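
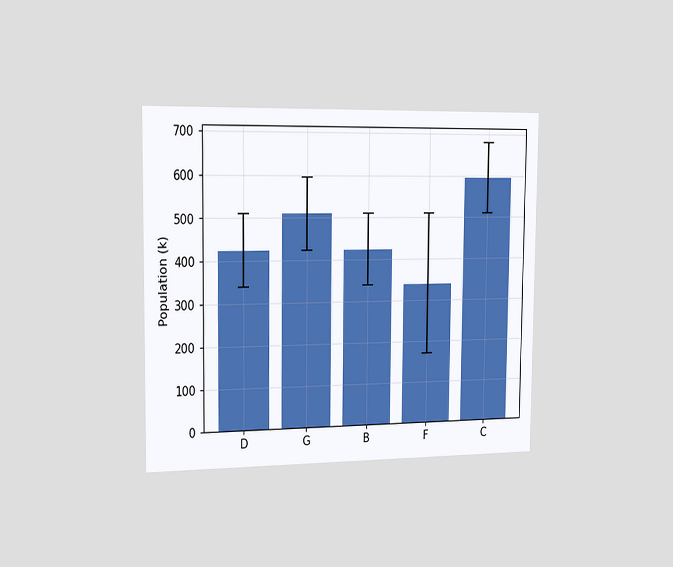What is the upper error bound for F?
510k

The chart is viewed slightly from the left. The F bar's upper whisker reaches 510k.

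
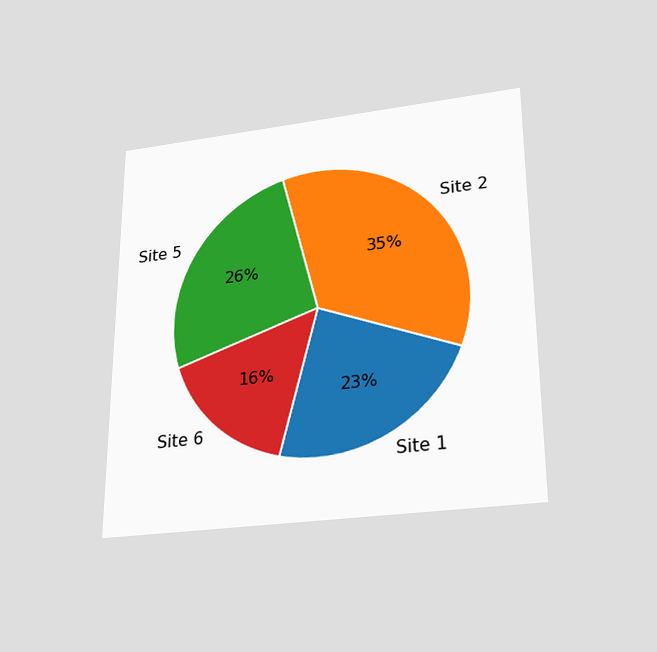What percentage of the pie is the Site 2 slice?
35%

The chart is viewed slightly from below. The Site 2 slice takes up 35% of the pie.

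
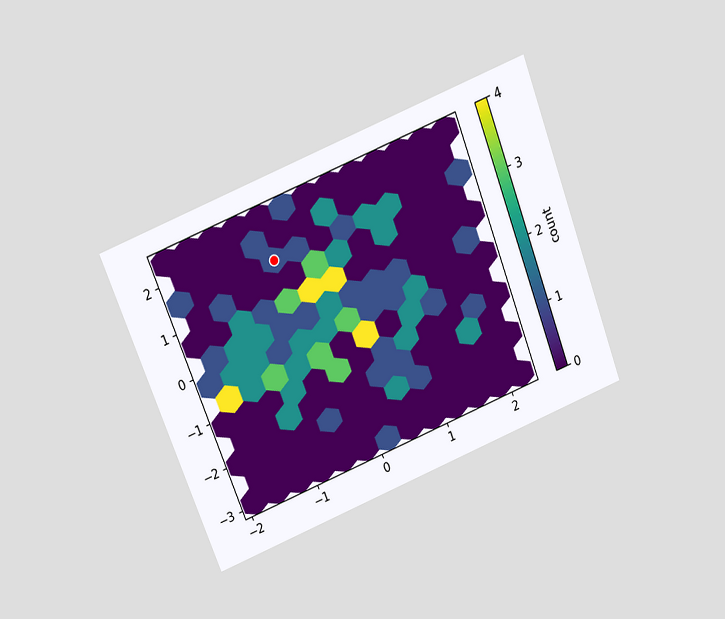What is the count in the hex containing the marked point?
1

The chart is tilted about 21° counter-clockwise and viewed slightly from above. The marked hex reads 1 on the colorbar.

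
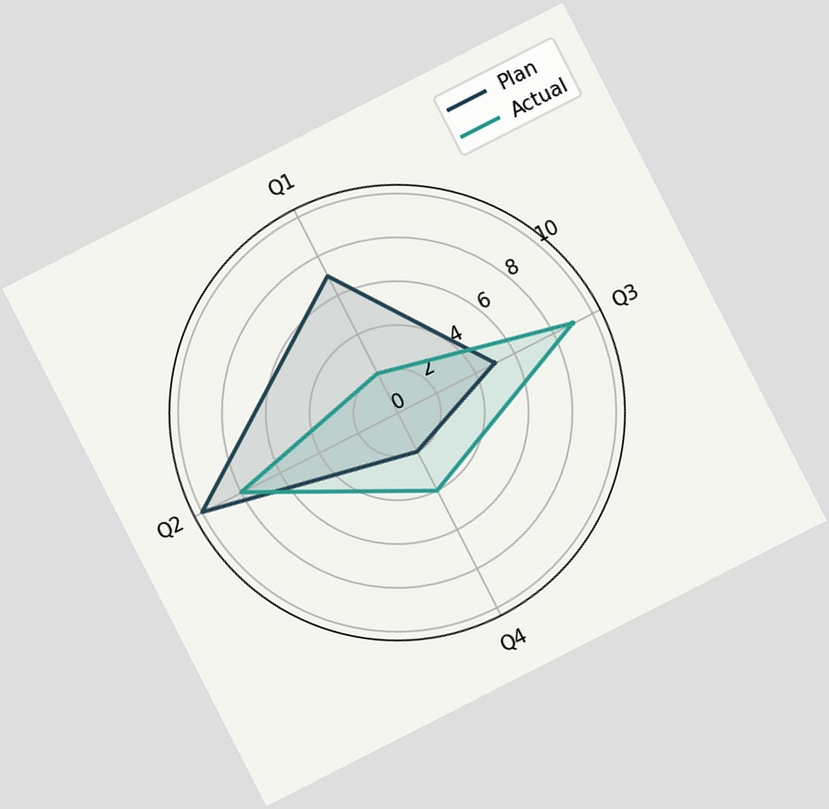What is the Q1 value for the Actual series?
2

The chart is tilted about 27° counter-clockwise. On the Q1 axis, Actual reaches 2.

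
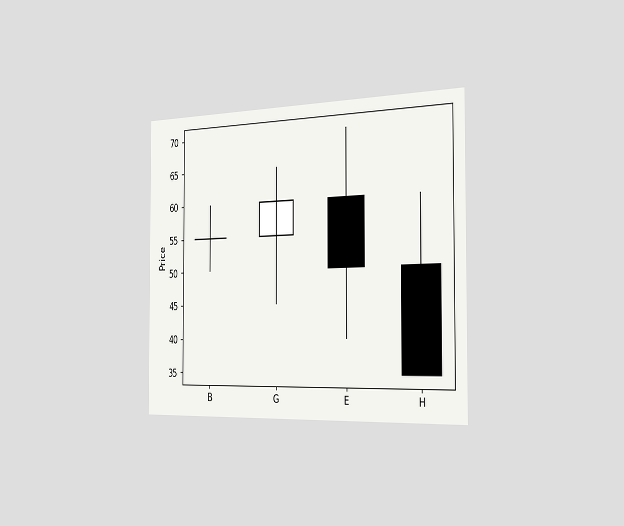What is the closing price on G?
The chart is viewed slightly from the right. The G candle closes at 60.

60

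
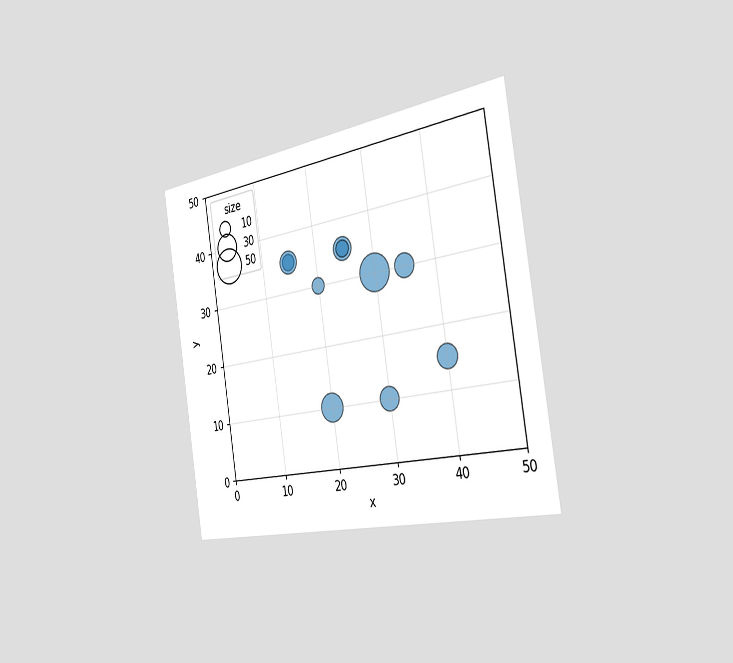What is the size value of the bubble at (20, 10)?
30

The chart is tilted about 9° counter-clockwise and viewed slightly from the right. Matching the bubble at (20, 10) against the size legend gives 30.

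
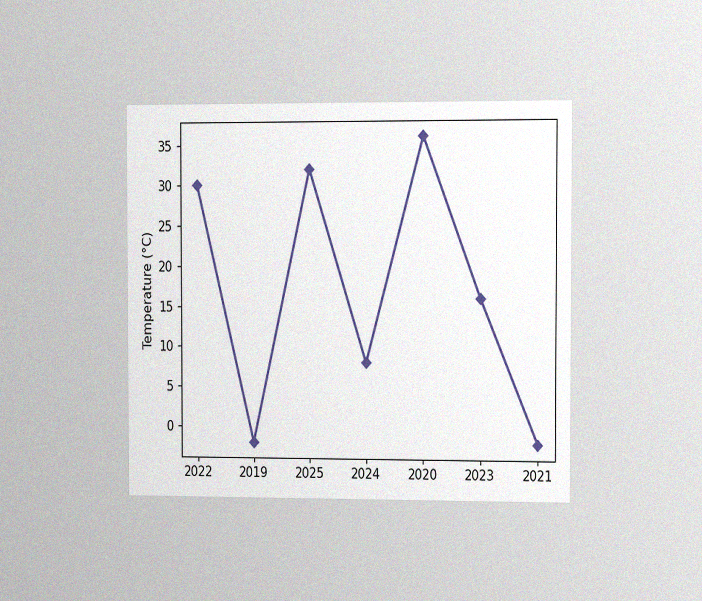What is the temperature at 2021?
-2°C

The chart is viewed slightly from the right, with some photo noise. At 2021, the line is at -2°C.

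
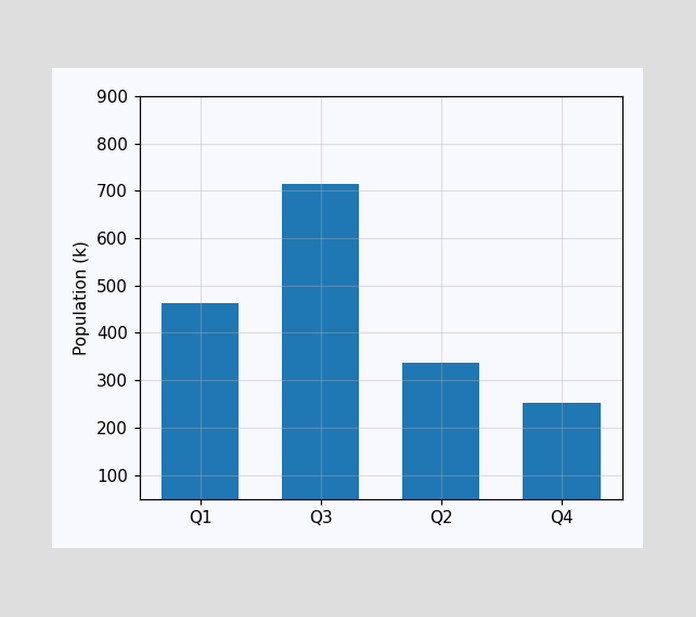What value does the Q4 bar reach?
252k

Reading along the chart's y-axis, the Q4 bar reaches 252k.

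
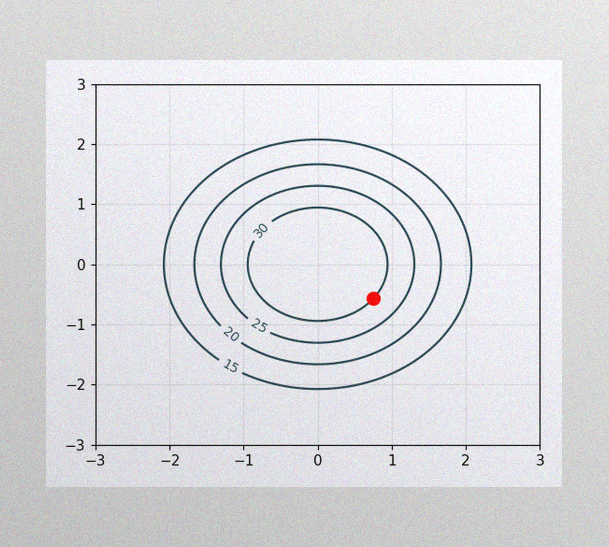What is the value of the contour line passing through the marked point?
The image has some photo noise and uneven lighting. The marked point sits on the contour labelled 30.

30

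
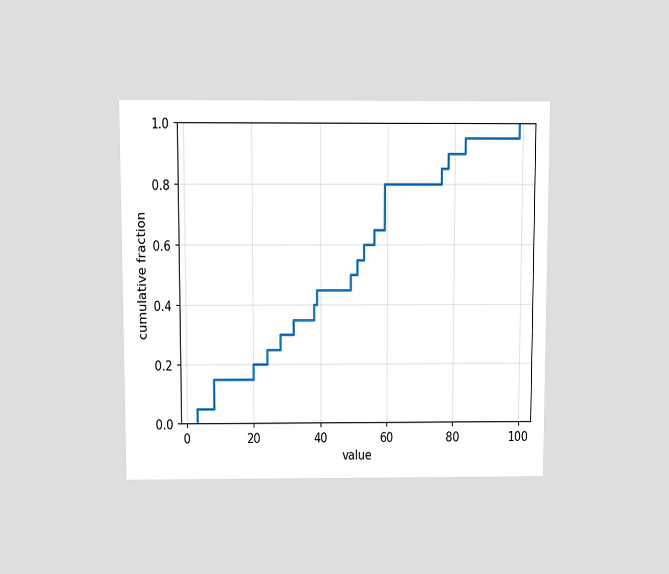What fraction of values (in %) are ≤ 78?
90%

The chart is viewed at a slight angle. At x=78 the ECDF step is at 90%.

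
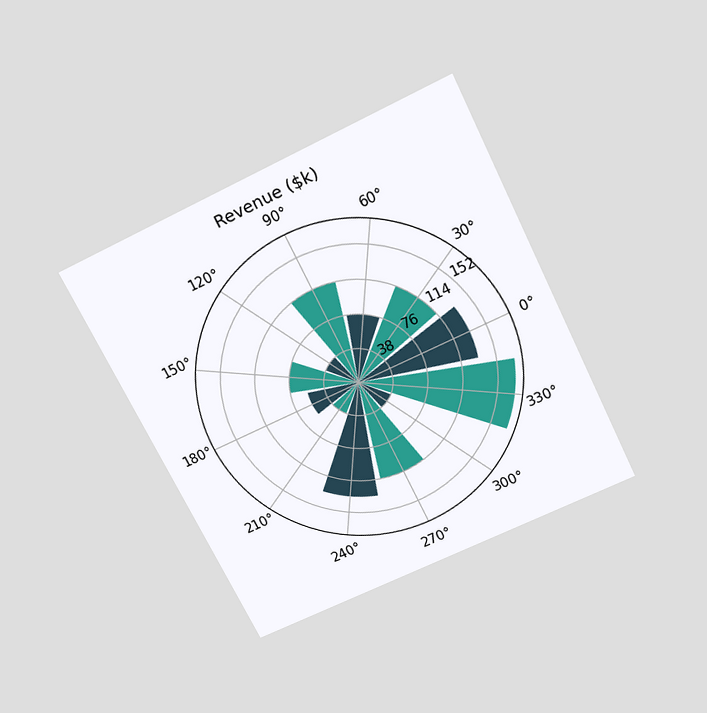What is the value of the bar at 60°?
The chart is tilted about 26° counter-clockwise and viewed slightly from above. The bar at 60° reaches $76k on the radial axis.

$76k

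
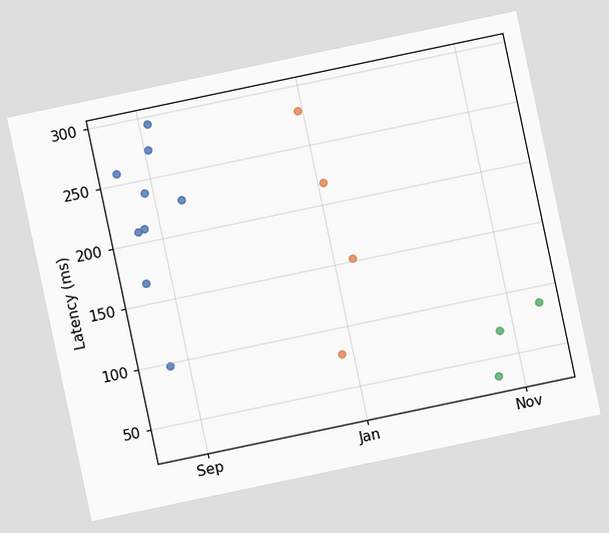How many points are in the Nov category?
The chart is tilted about 12° counter-clockwise. Counting the markers in the Nov column gives 3.

3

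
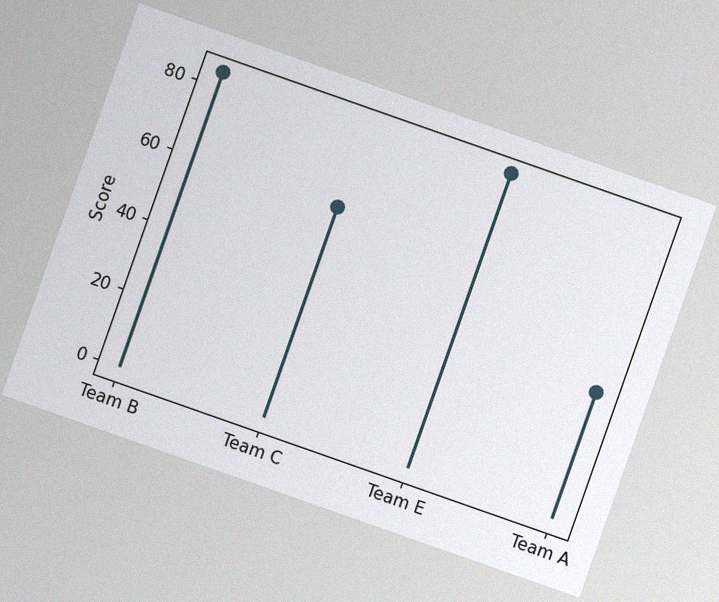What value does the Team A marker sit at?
The chart is tilted about 19° clockwise, with some photo noise. The Team A marker sits at 36.

36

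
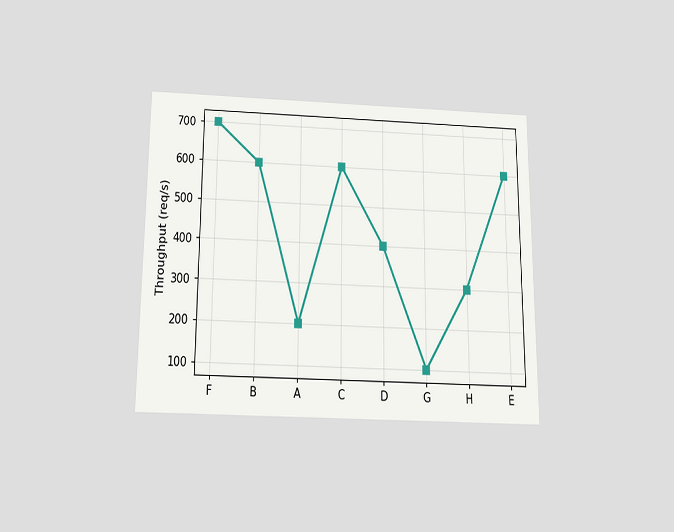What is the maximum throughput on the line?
700req/s

The chart is viewed slightly from below. The highest point is at F, and reading across to the y-axis gives 700req/s.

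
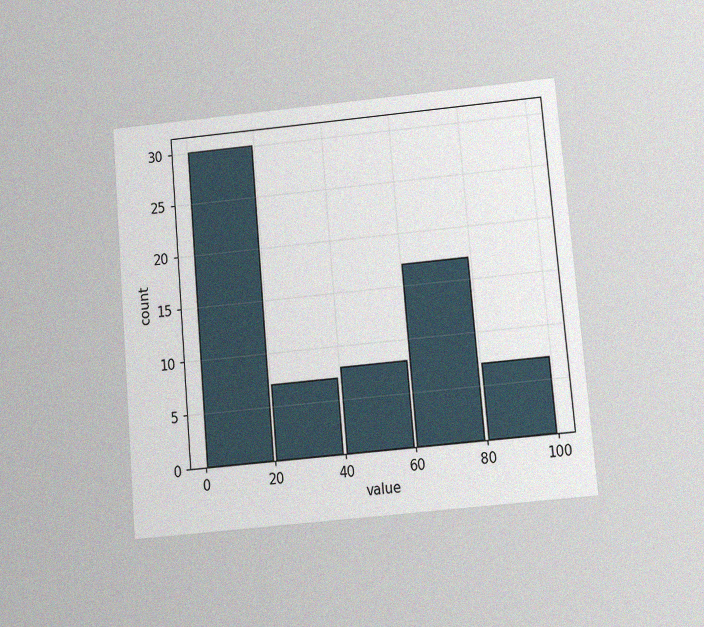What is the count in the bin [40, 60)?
The chart is tilted about 5° counter-clockwise and viewed at a slight angle, with some photo noise. The [40, 60) bin has height 8.

8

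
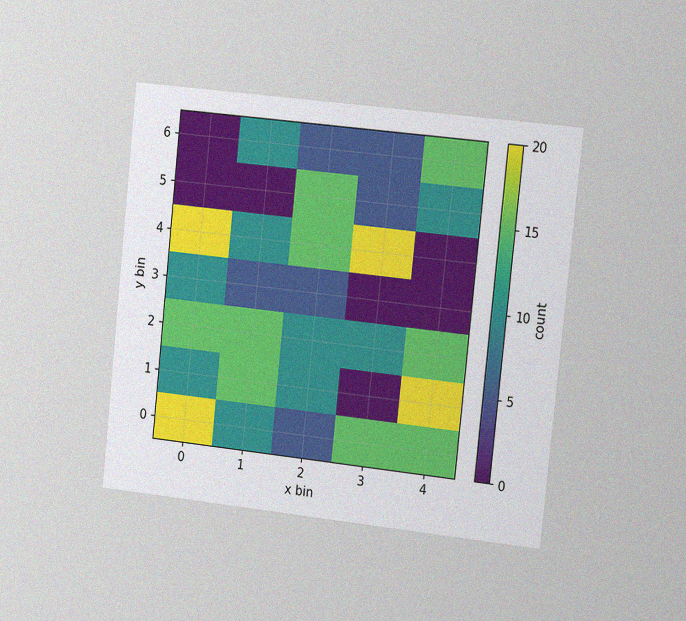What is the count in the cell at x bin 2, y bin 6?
5

The chart is tilted about 6° clockwise and viewed slightly from the right, with some photo noise. Matching the cell (2, 6) against the colorbar gives 5.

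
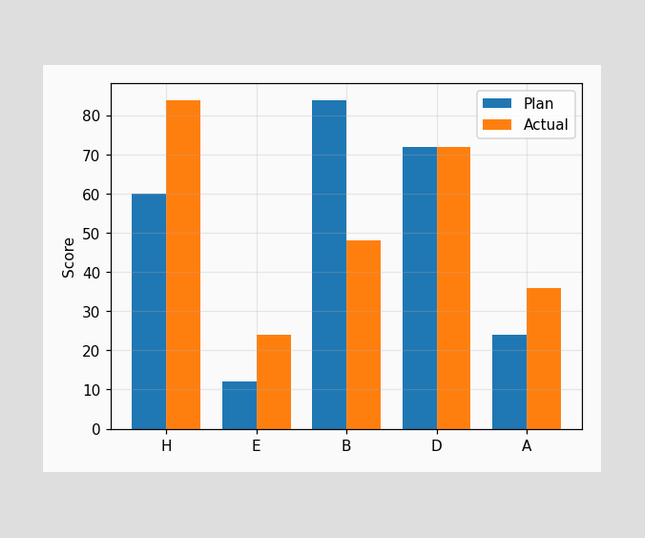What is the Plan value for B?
84

The Plan bar at B reaches 84 on the y-axis.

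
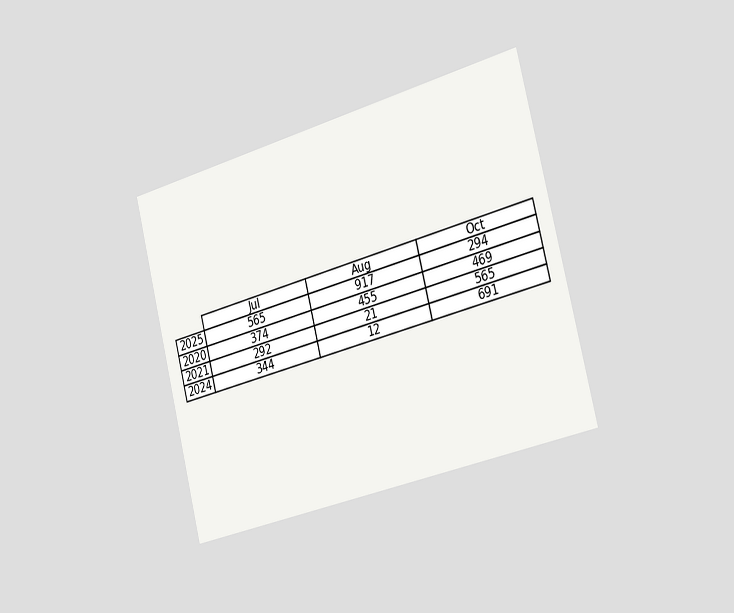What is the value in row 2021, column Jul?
292

The chart is tilted about 14° counter-clockwise and viewed slightly from the right. The (2021, Jul) cell reads 292.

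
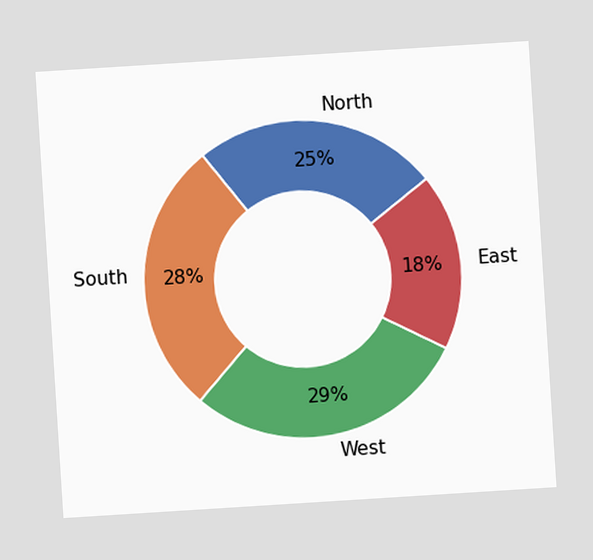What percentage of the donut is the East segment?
18%

The chart is tilted about 4° counter-clockwise. The East segment takes up 18% of the ring.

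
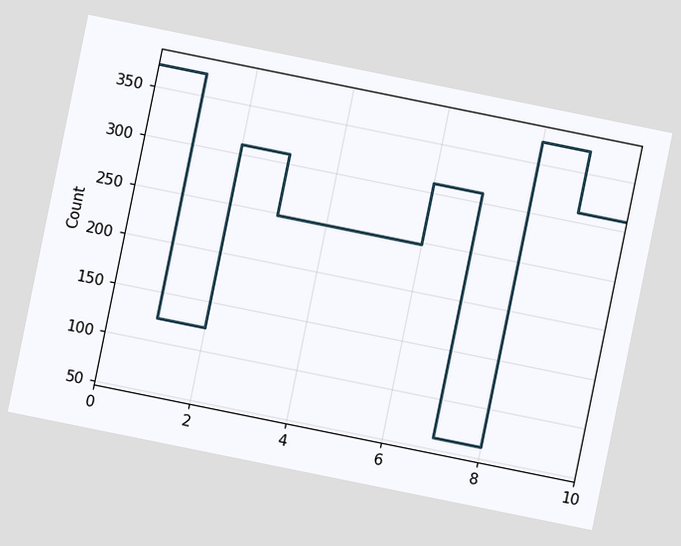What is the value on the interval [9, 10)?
The chart is tilted about 11° clockwise. On [9, 10) the step sits at 310.

310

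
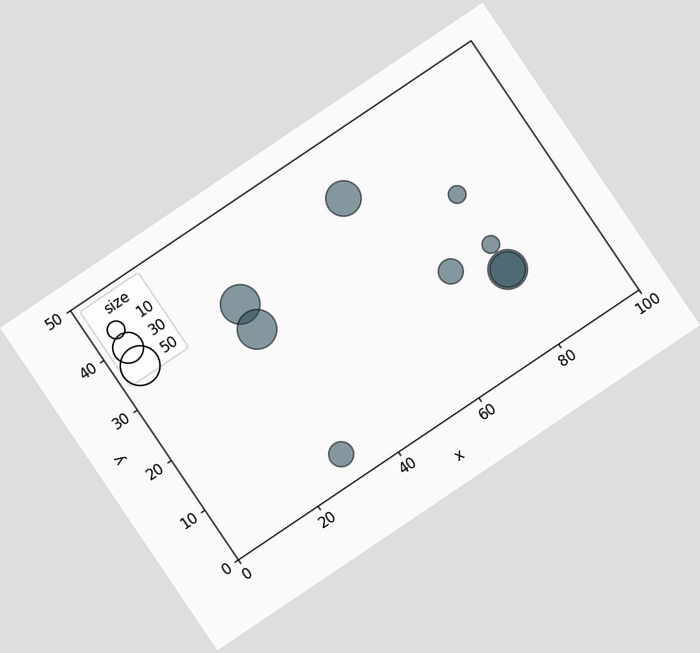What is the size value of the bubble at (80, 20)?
10

The chart is tilted about 34° counter-clockwise. Matching the bubble at (80, 20) against the size legend gives 10.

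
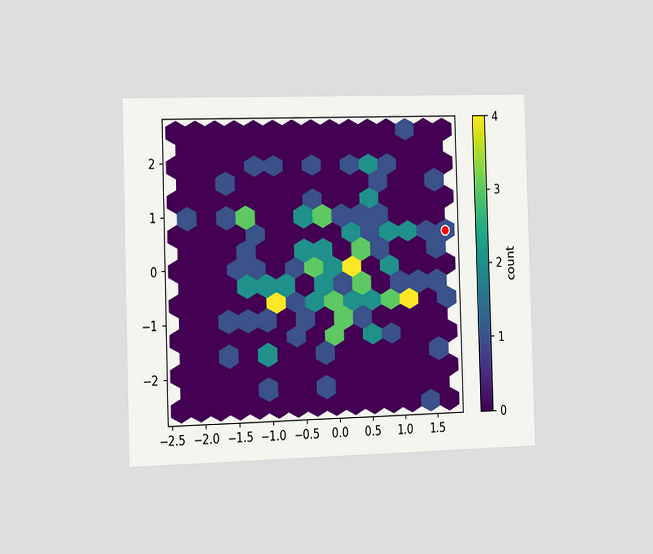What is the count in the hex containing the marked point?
1

The chart is viewed slightly from the left. The marked hex reads 1 on the colorbar.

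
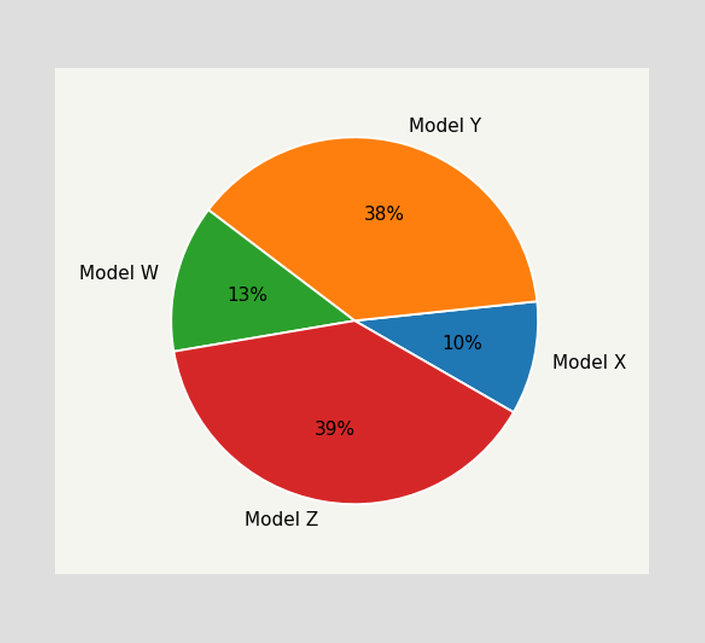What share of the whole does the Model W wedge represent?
The Model W slice takes up 13% of the pie.

13%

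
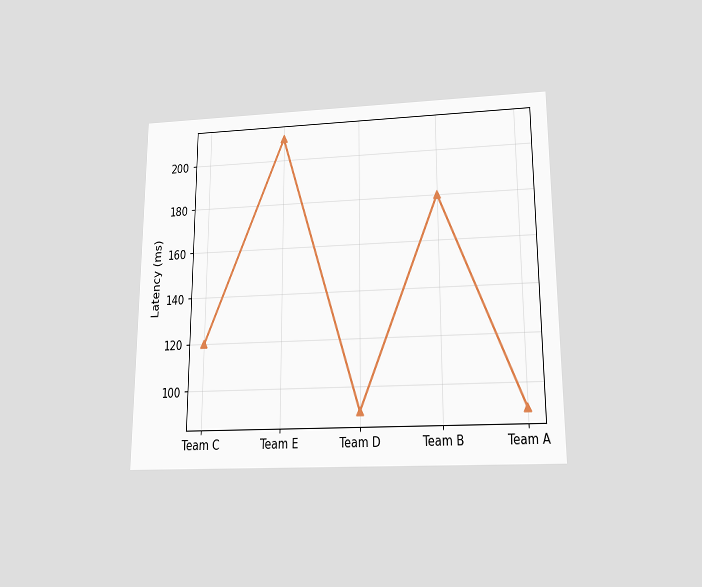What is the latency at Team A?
90ms

The chart is viewed slightly from below. At Team A, the line is at 90ms.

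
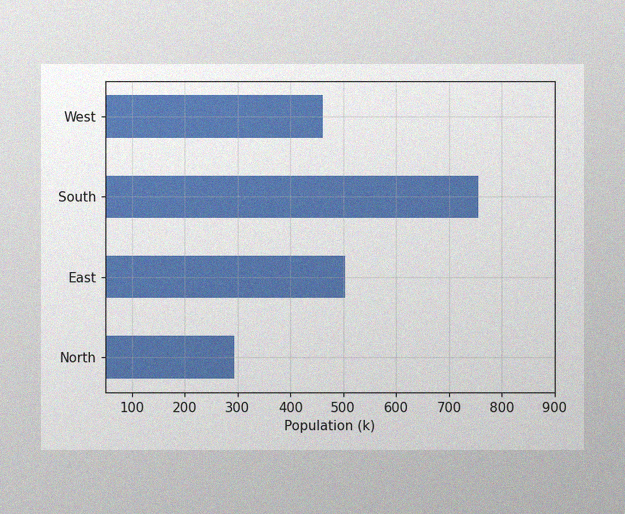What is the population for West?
462k

The image has some photo noise and uneven lighting. Reading along the chart's x-axis, the West bar reaches 462k.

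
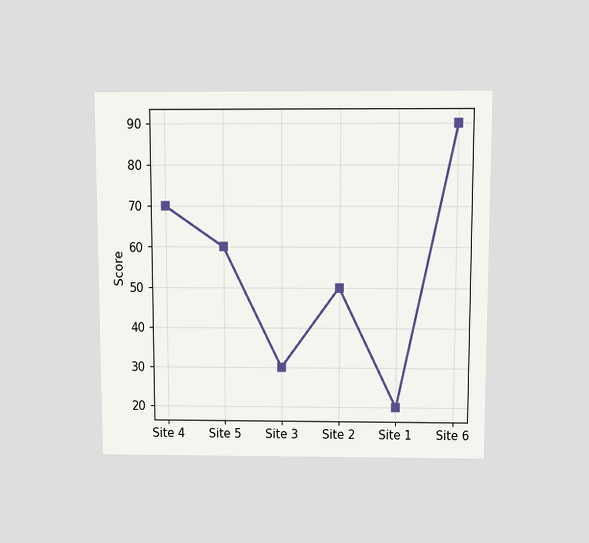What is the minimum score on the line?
The chart is viewed slightly from above. The lowest point is at Site 1, and reading across to the y-axis gives 20.

20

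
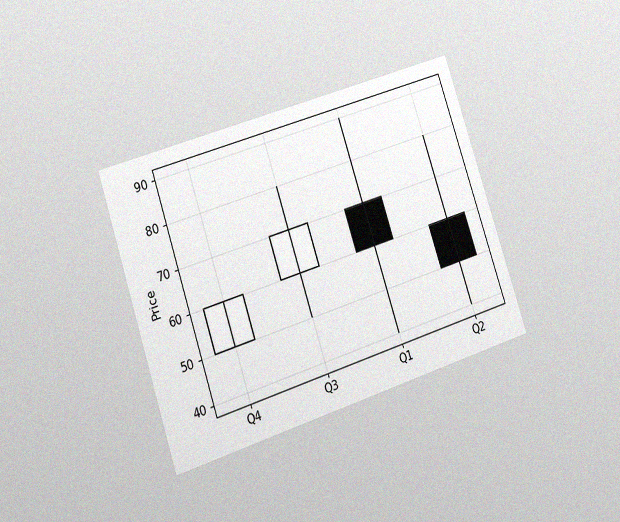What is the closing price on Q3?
The chart is tilted about 18° counter-clockwise and viewed at a slight angle, with some photo noise. The Q3 candle closes at 70.

70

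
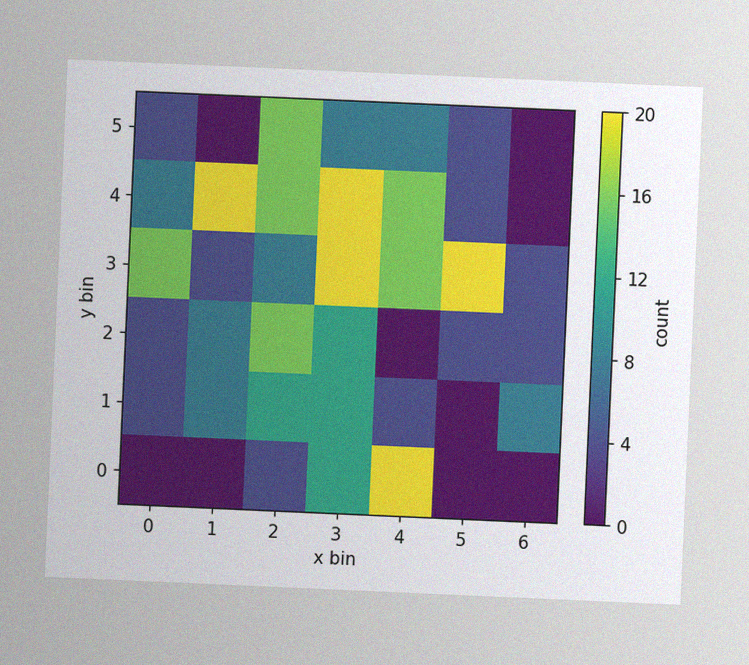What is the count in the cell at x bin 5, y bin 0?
0

The chart is tilted about 3° clockwise, with some photo noise. Matching the cell (5, 0) against the colorbar gives 0.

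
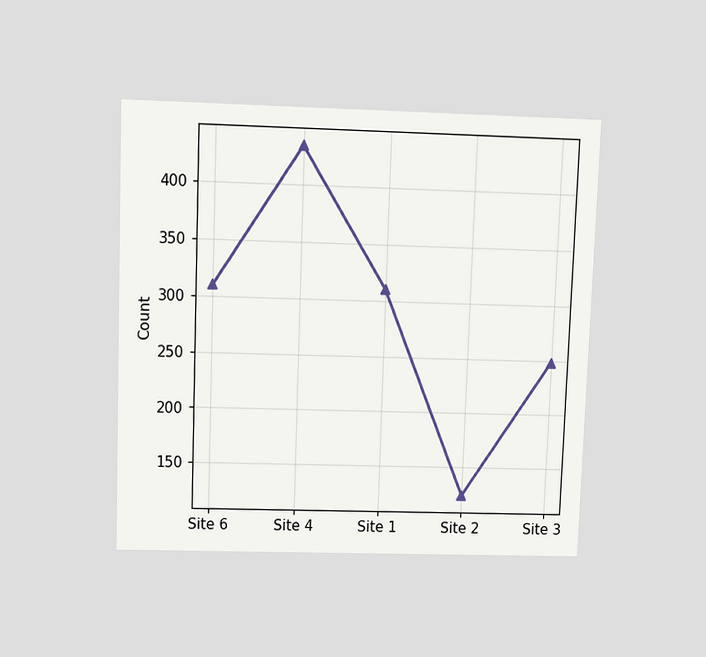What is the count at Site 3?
The chart is tilted about 2° clockwise and viewed slightly from above. At Site 3, the line is at 248.

248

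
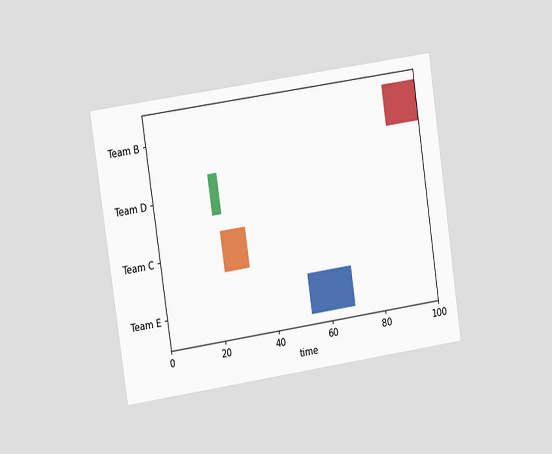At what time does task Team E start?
53

The chart is tilted about 8° counter-clockwise and viewed slightly from the left. The Team E bar begins at t=53.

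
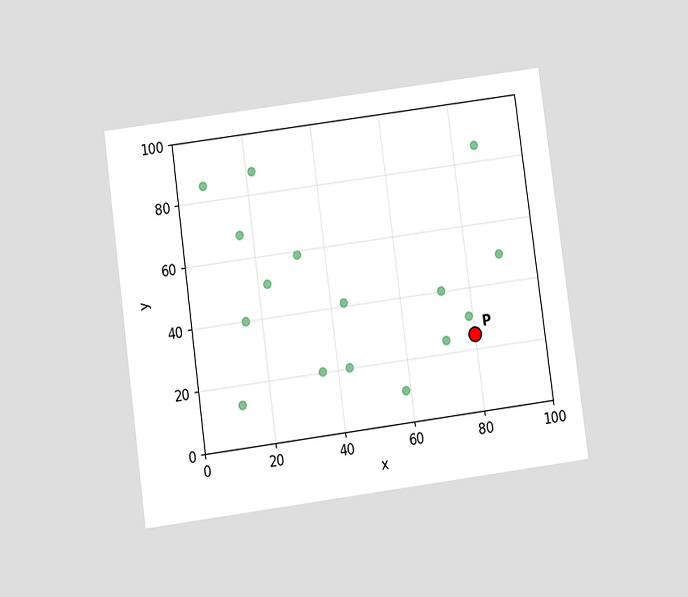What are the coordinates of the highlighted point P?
(80, 25)

The chart is tilted about 8° counter-clockwise and viewed slightly from below. Following the gridlines from P to each axis, P sits at (80, 25).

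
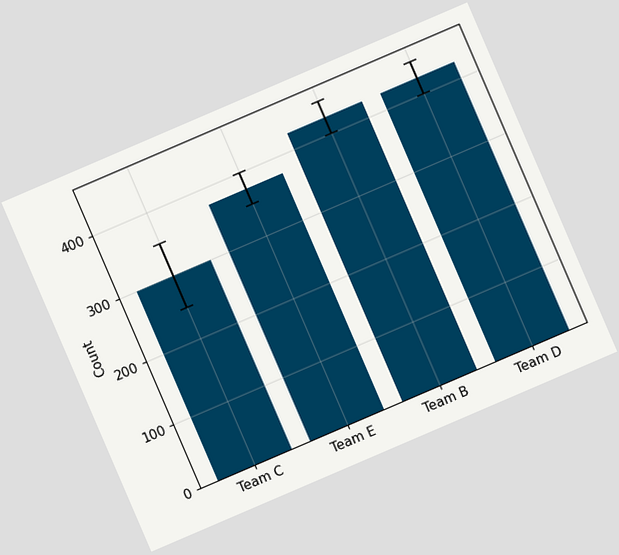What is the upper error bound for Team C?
The chart is tilted about 23° counter-clockwise. The Team C bar's upper whisker reaches 350.

350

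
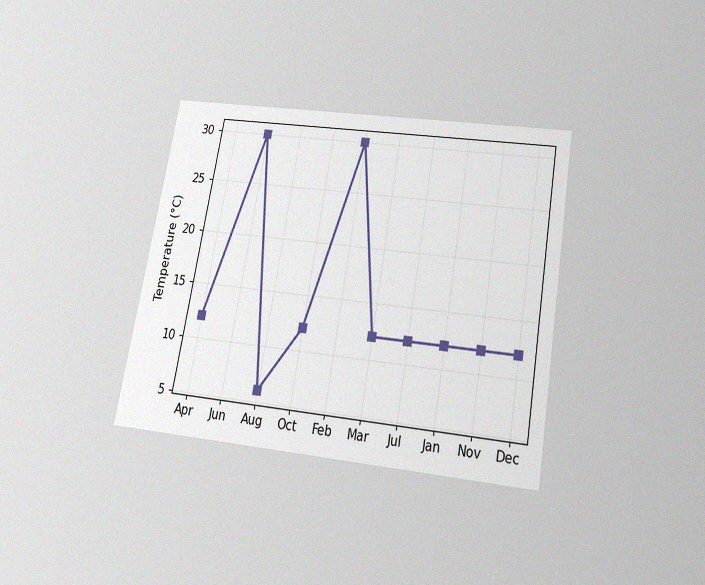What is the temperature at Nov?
12°C

The chart is tilted about 10° clockwise and viewed slightly from below, with some photo noise. At Nov, the line is at 12°C.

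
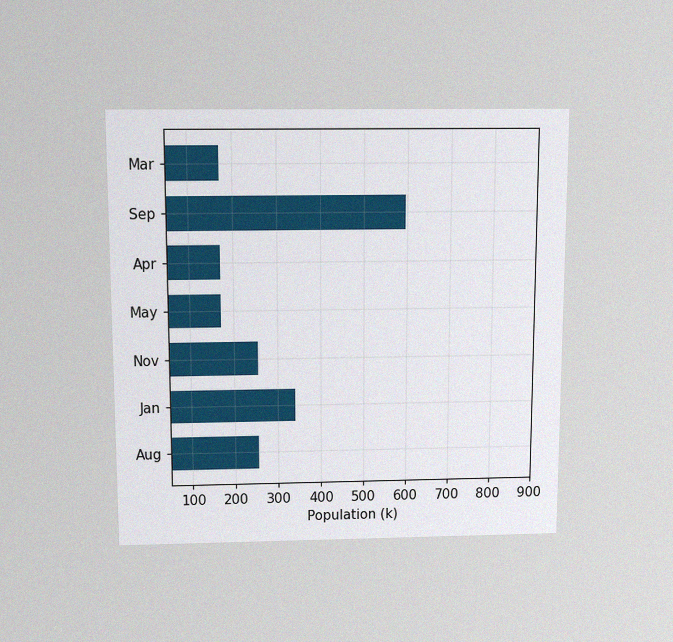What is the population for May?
170k

The chart is viewed slightly from above, with some photo noise. Reading along the chart's x-axis, the May bar reaches 170k.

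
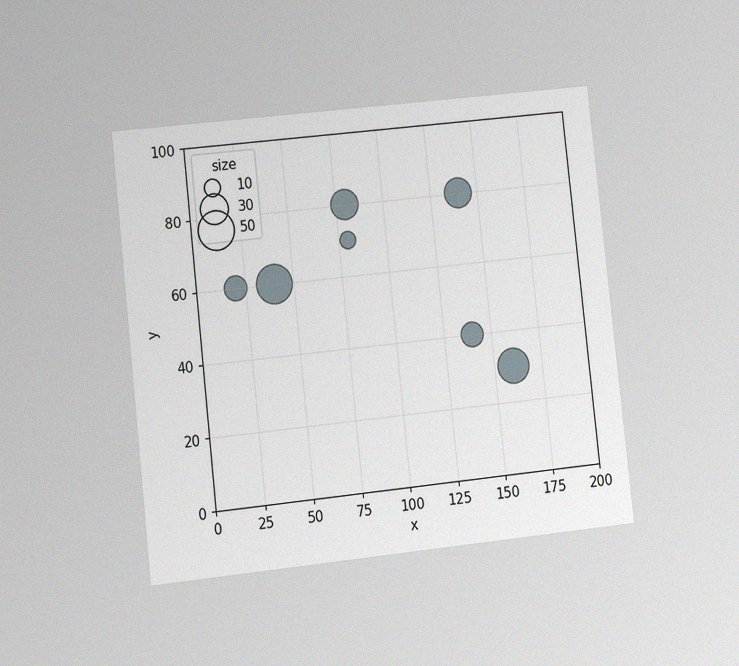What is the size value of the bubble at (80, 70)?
10

The chart is tilted about 6° counter-clockwise and viewed at a slight angle, with some photo noise. Matching the bubble at (80, 70) against the size legend gives 10.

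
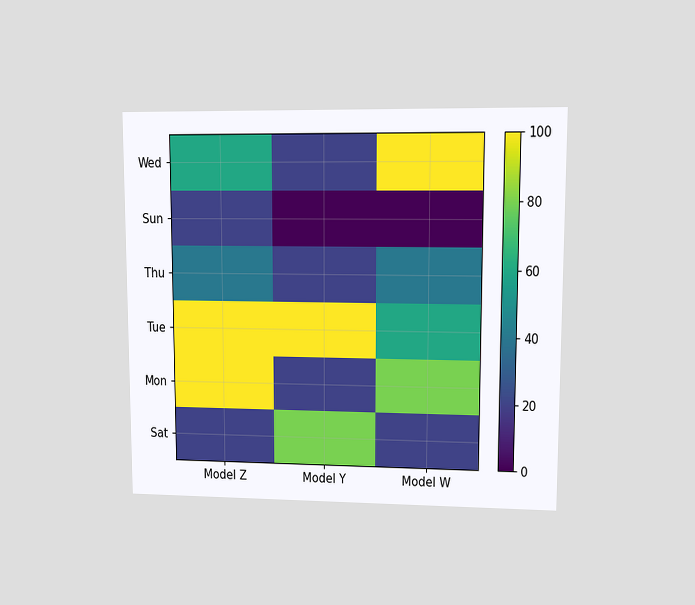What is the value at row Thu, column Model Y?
20

The chart is viewed at a slight angle. Matching cell (Thu, Model Y) against the colorbar gives 20.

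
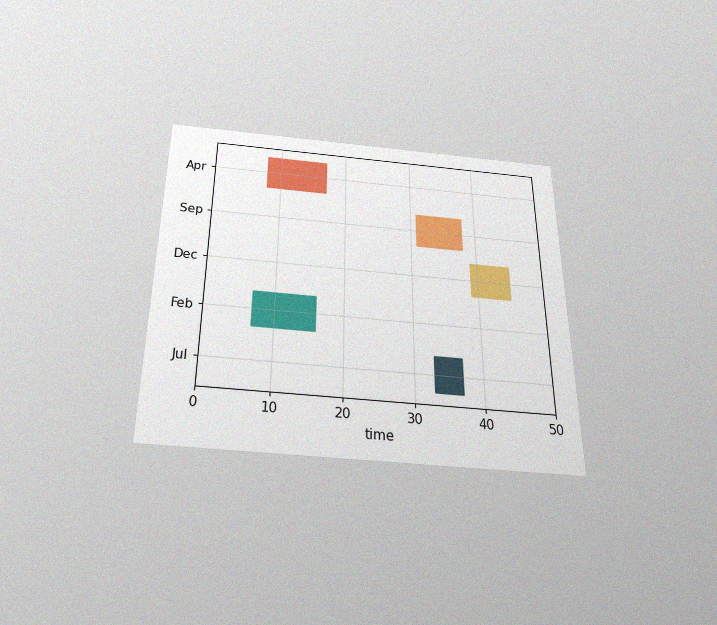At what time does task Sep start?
The chart is viewed slightly from below, with some photo noise. The Sep bar begins at t=31.

31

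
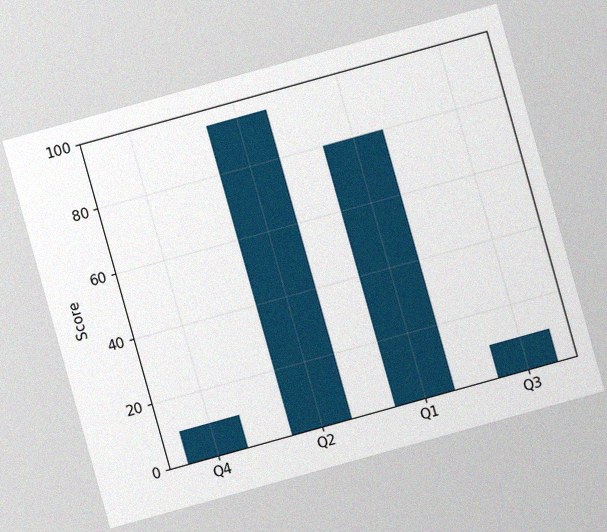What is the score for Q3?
The chart is tilted about 16° counter-clockwise, with some photo noise. Reading along the chart's y-axis, the Q3 bar reaches 10.

10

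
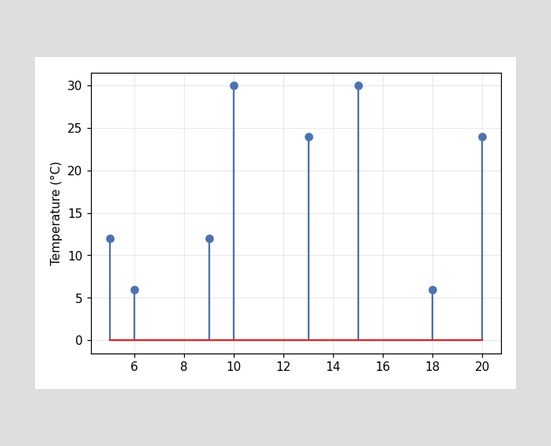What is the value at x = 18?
The stem at x=18 reaches 6°C.

6°C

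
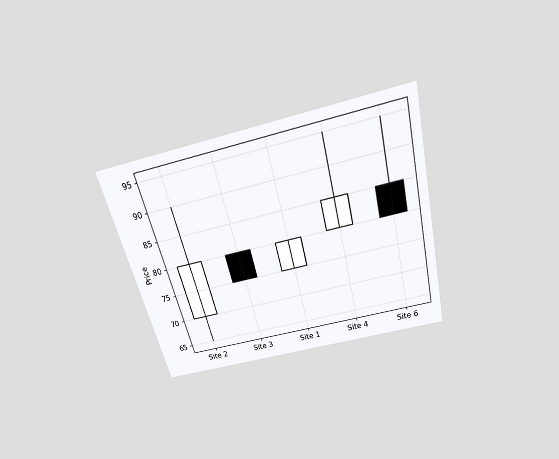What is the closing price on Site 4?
The chart is tilted about 14° counter-clockwise and viewed slightly from above. The Site 4 candle closes at 85.

85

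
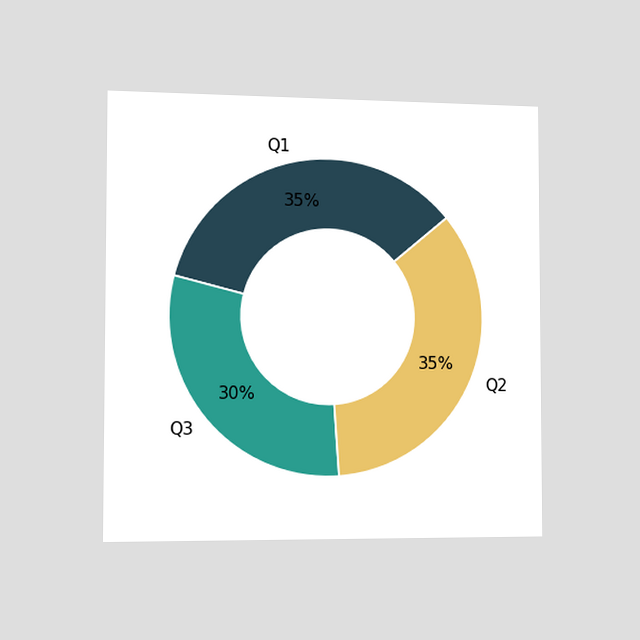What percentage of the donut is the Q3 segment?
The chart is viewed slightly from the left. The Q3 segment takes up 30% of the ring.

30%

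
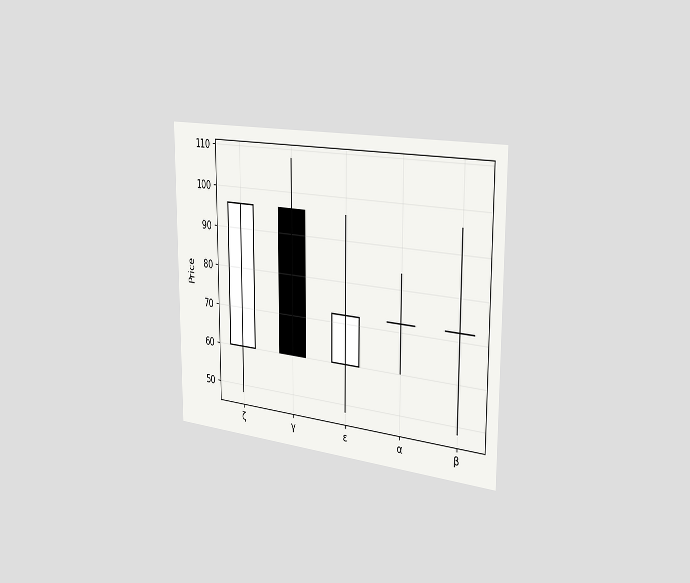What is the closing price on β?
72

The chart is viewed slightly from the right. The β candle closes at 72.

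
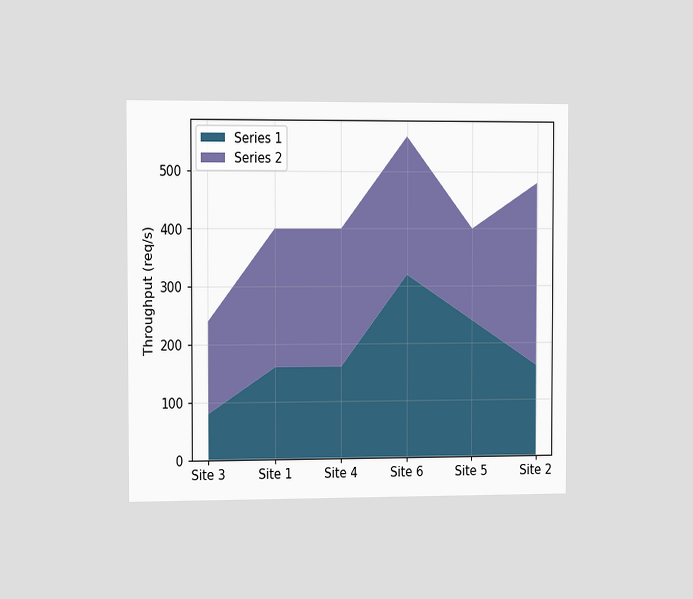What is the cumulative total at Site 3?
The chart is viewed slightly from the left. The stacked total at Site 3 reaches 240req/s.

240req/s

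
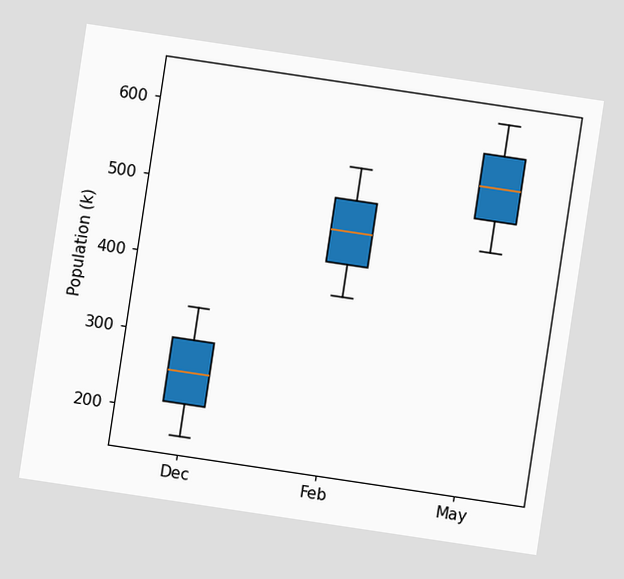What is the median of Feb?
462k

The chart is tilted about 8° clockwise. The median line in the Feb box sits at 462k.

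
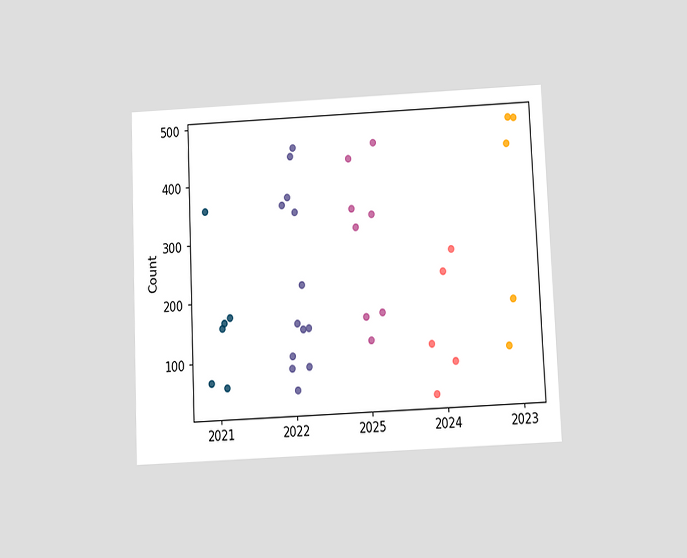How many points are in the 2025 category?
The chart is tilted about 3° counter-clockwise and viewed slightly from below. Counting the markers in the 2025 column gives 8.

8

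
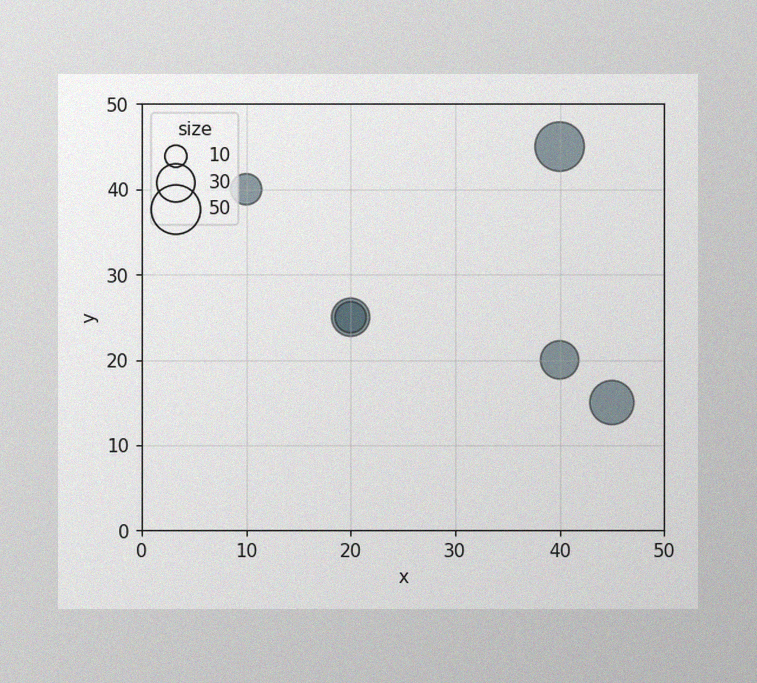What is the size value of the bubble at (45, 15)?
40

The image has some photo noise and uneven lighting. Matching the bubble at (45, 15) against the size legend gives 40.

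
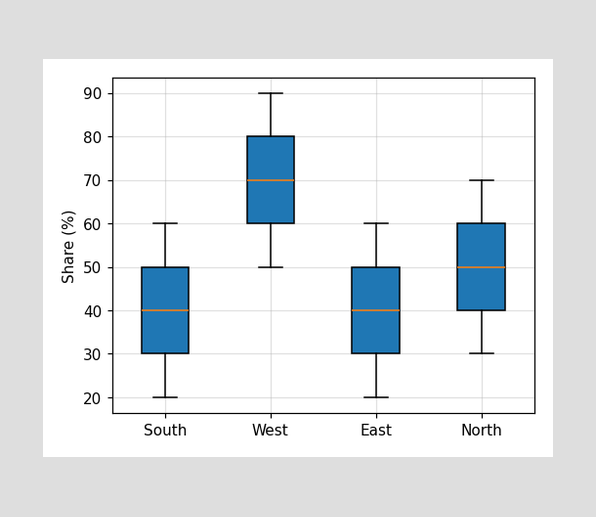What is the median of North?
The median line in the North box sits at 50%.

50%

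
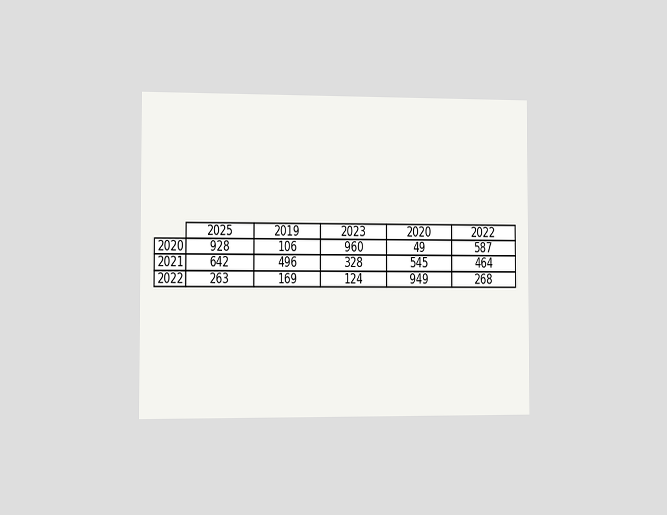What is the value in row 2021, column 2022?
464

The chart is viewed slightly from the left. The (2021, 2022) cell reads 464.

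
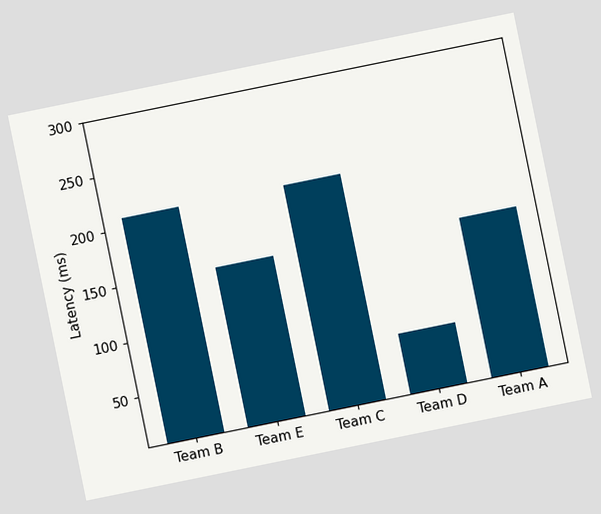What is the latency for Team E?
The chart is tilted about 12° counter-clockwise. Reading along the chart's y-axis, the Team E bar reaches 150ms.

150ms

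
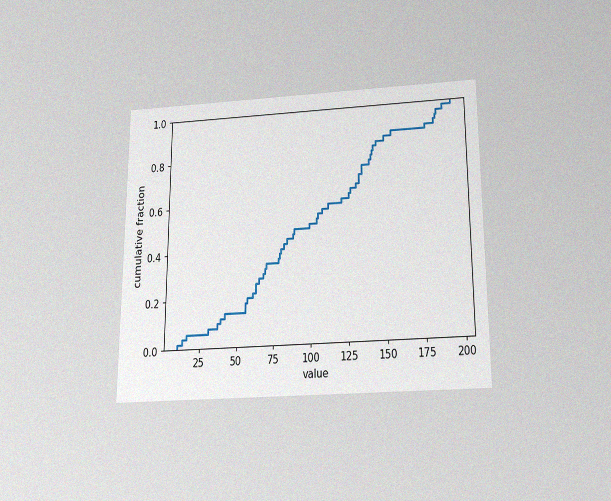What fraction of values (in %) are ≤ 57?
20%

The chart is viewed slightly from below, with some photo noise. At x=57 the ECDF step is at 20%.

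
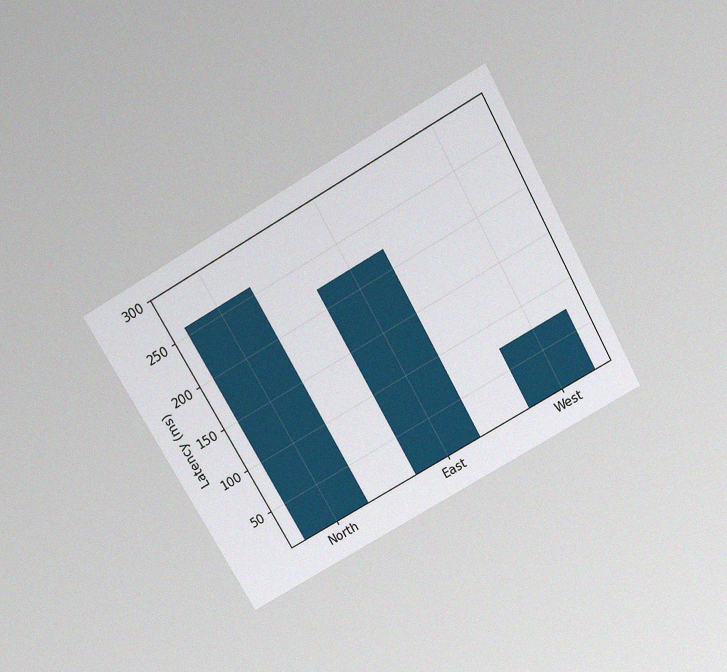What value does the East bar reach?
The chart is tilted about 30° counter-clockwise and viewed slightly from above, with some photo noise. Reading along the chart's y-axis, the East bar reaches 222ms.

222ms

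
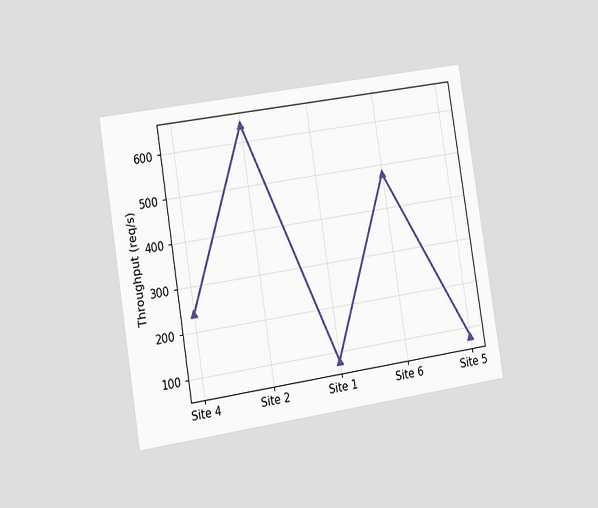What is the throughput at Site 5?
The chart is tilted about 9° counter-clockwise and viewed slightly from the left. At Site 5, the line is at 80req/s.

80req/s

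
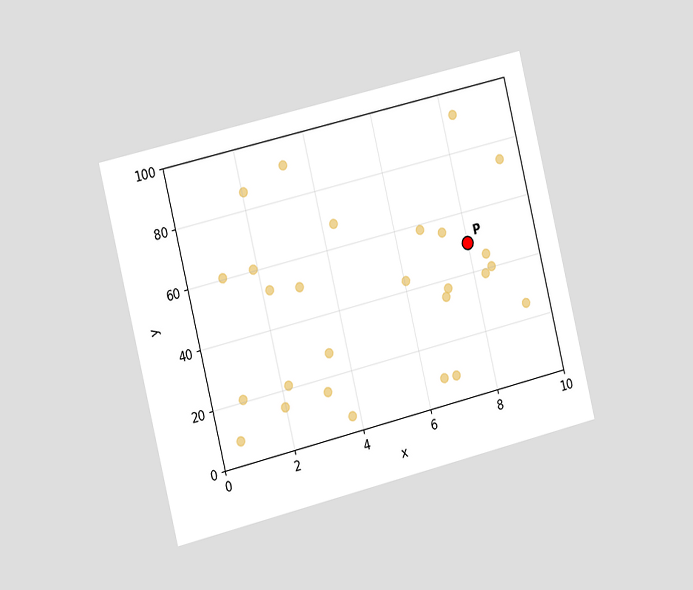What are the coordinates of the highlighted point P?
The chart is tilted about 14° counter-clockwise and viewed slightly from the left. Following the gridlines from P to each axis, P sits at (8, 50).

(8, 50)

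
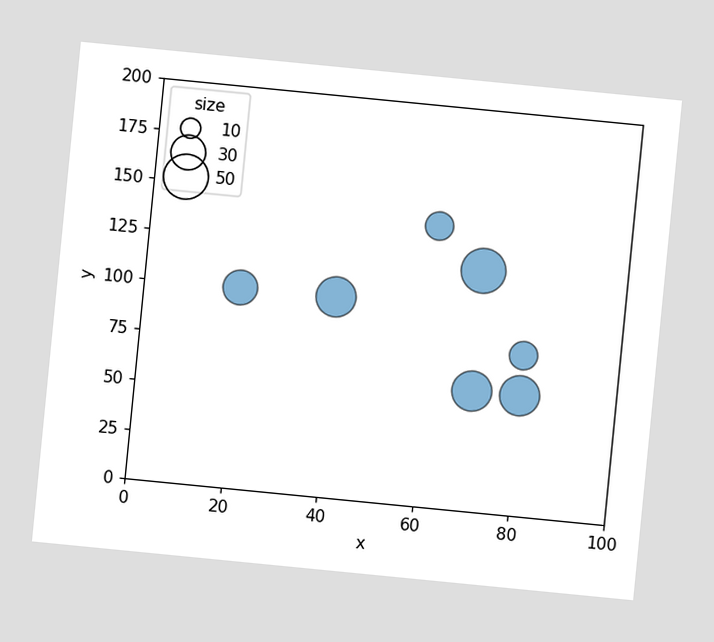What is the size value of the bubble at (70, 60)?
The chart is tilted about 6° clockwise. Matching the bubble at (70, 60) against the size legend gives 40.

40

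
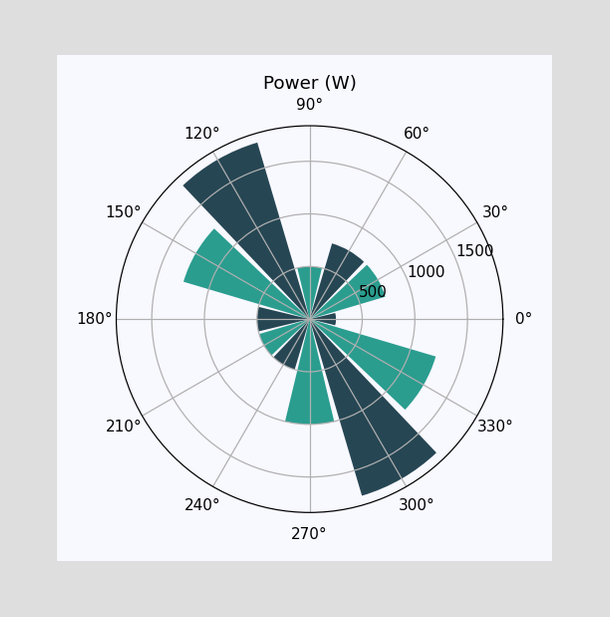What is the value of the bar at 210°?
The bar at 210° reaches 500W on the radial axis.

500W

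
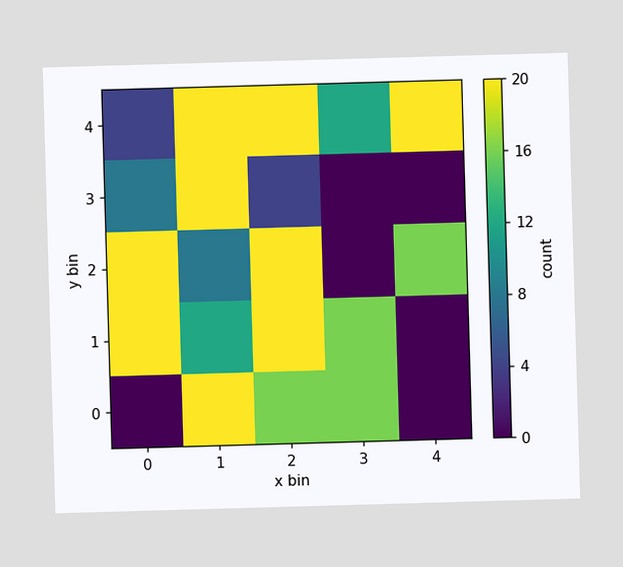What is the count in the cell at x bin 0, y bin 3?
8

Matching the cell (0, 3) against the colorbar gives 8.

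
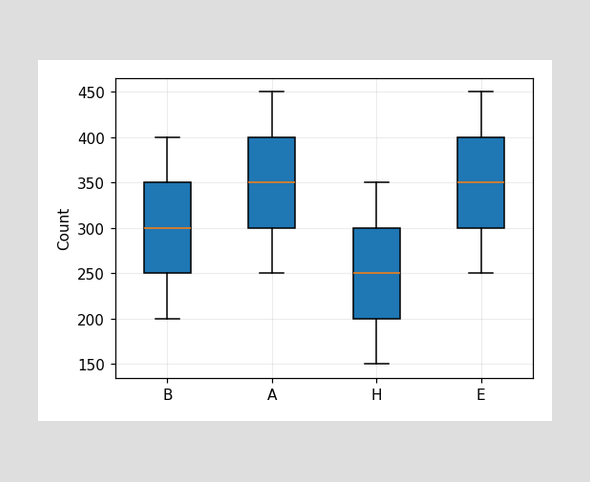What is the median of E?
350

The median line in the E box sits at 350.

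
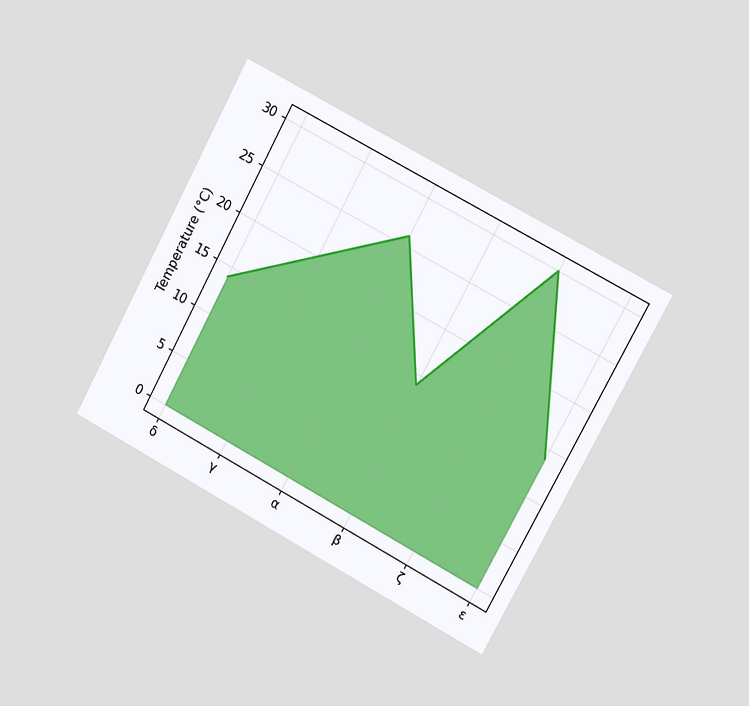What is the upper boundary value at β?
The chart is tilted about 28° clockwise and viewed at a slight angle. At β the upper boundary is at 14°C.

14°C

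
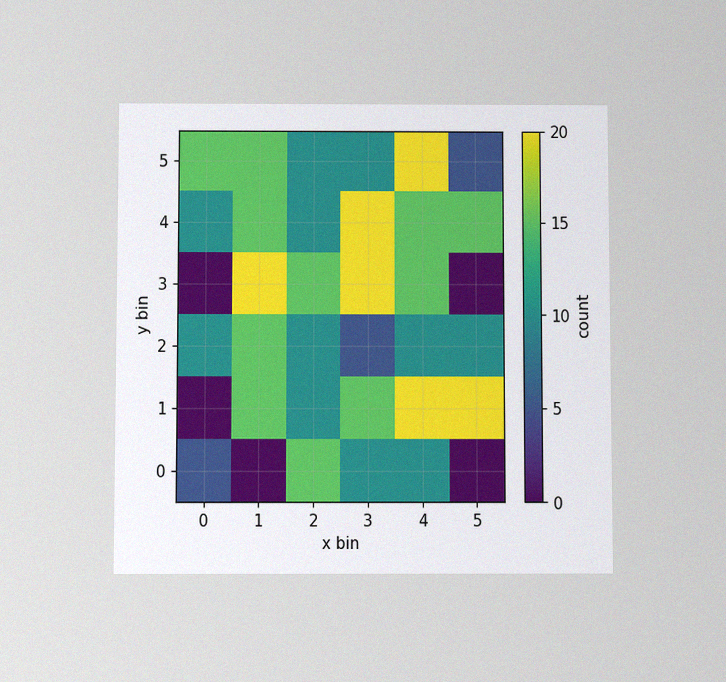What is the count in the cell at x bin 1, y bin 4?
15

The chart is viewed slightly from below, with some photo noise. Matching the cell (1, 4) against the colorbar gives 15.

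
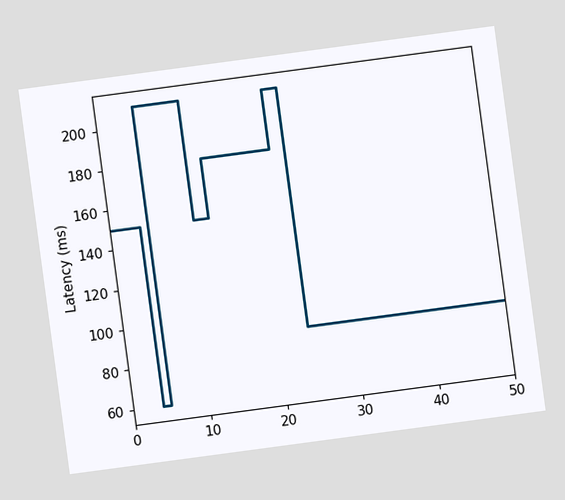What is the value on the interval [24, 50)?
The chart is tilted about 8° counter-clockwise. On [24, 50) the step sits at 90ms.

90ms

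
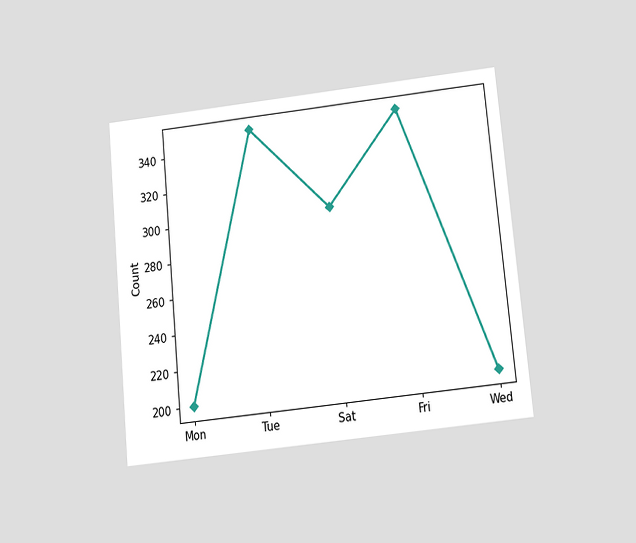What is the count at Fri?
350

The chart is tilted about 5° counter-clockwise and viewed slightly from below. At Fri, the line is at 350.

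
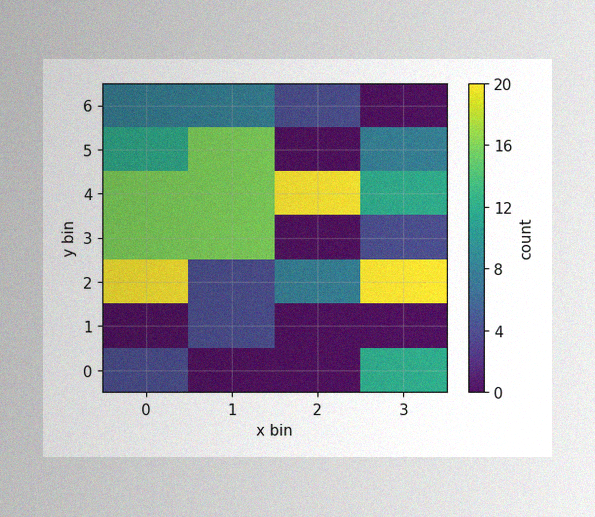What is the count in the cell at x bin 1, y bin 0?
The image has some photo noise and uneven lighting. Matching the cell (1, 0) against the colorbar gives 0.

0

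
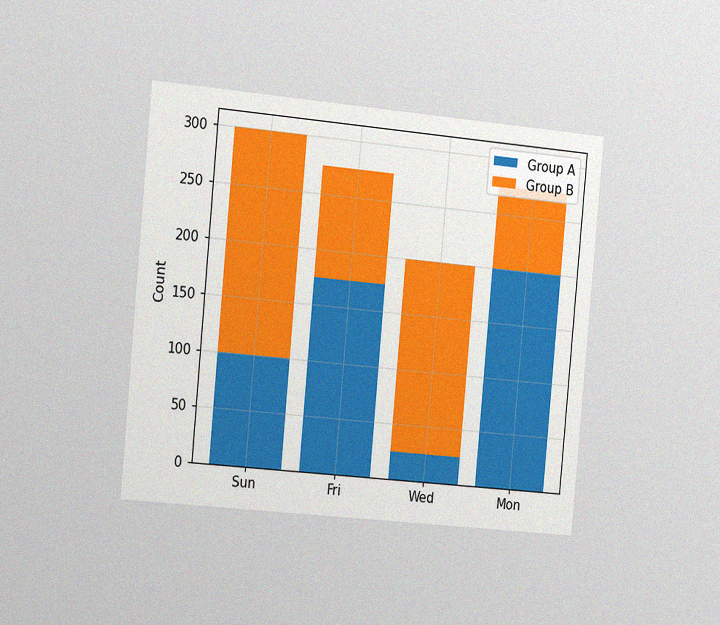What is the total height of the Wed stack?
200

The chart is tilted about 5° clockwise and viewed slightly from the left, with some photo noise. The Wed stack's top reaches 200 on the y-axis.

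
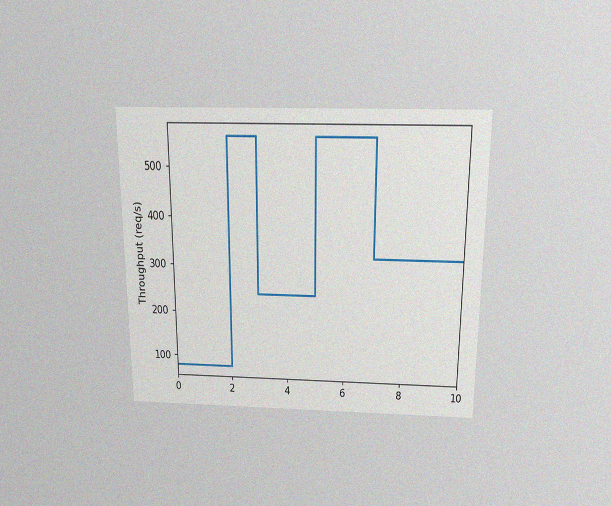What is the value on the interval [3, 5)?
240req/s

The chart is viewed slightly from above, with some photo noise. On [3, 5) the step sits at 240req/s.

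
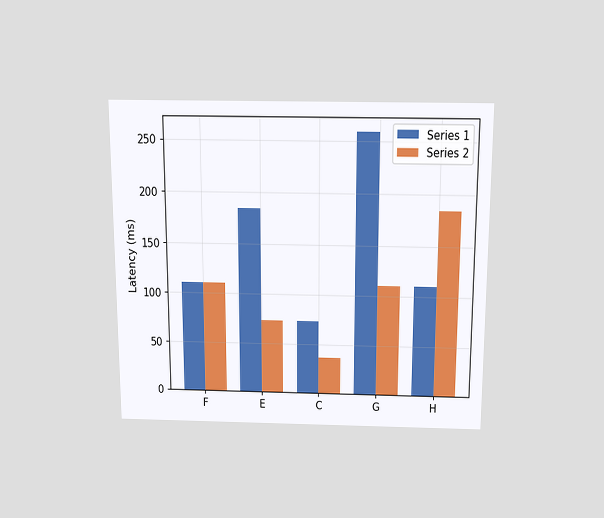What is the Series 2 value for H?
185ms

The chart is viewed slightly from above. The Series 2 bar at H reaches 185ms on the y-axis.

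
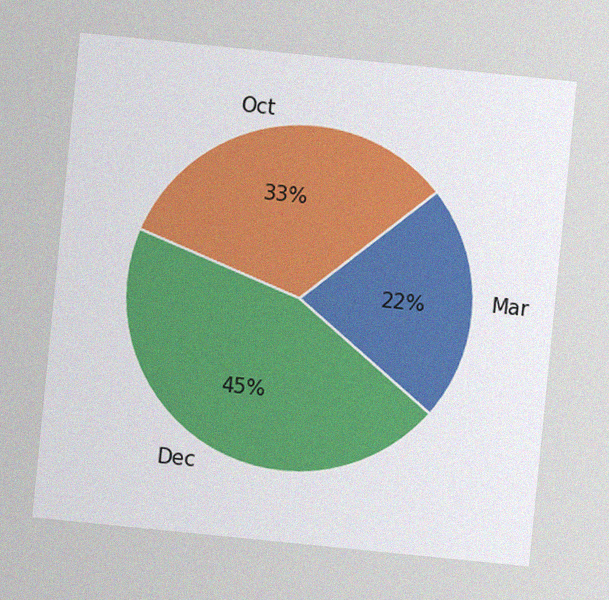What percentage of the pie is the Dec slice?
The chart is tilted about 6° clockwise, with some photo noise. The Dec slice takes up 45% of the pie.

45%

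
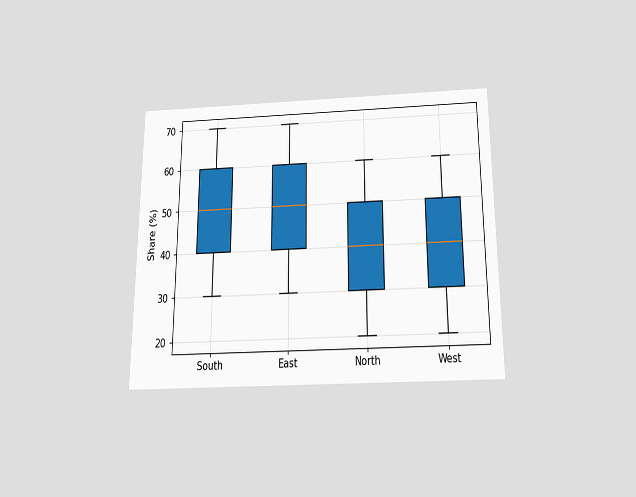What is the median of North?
The chart is viewed slightly from below. The median line in the North box sits at 40%.

40%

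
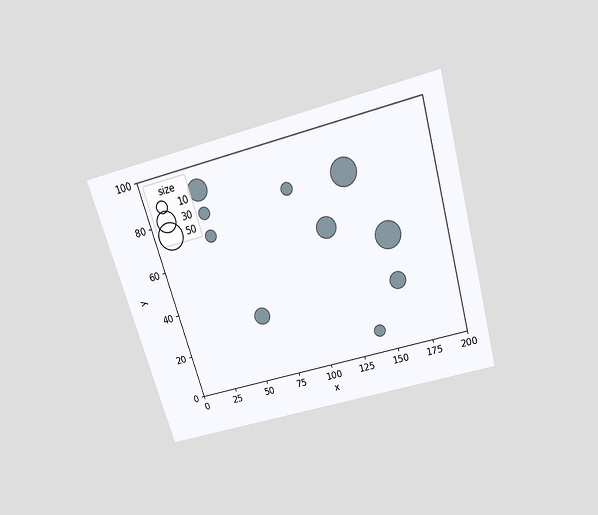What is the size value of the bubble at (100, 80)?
10

The chart is tilted about 16° counter-clockwise and viewed slightly from above. Matching the bubble at (100, 80) against the size legend gives 10.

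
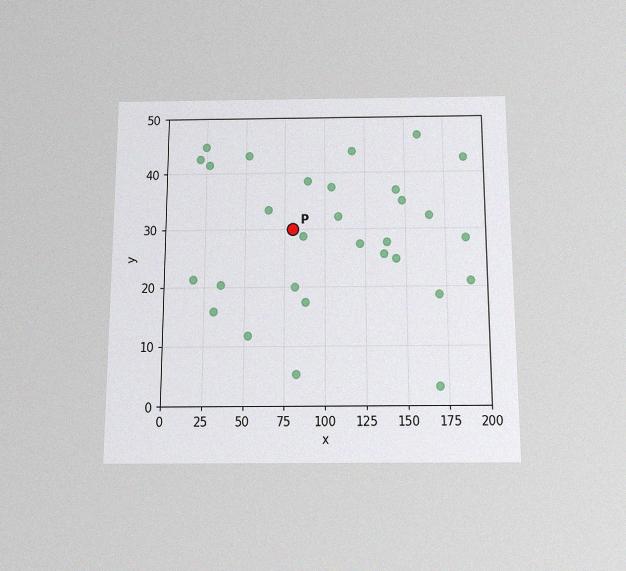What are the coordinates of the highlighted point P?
(80, 30)

The chart is viewed slightly from below, with some photo noise. Following the gridlines from P to each axis, P sits at (80, 30).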